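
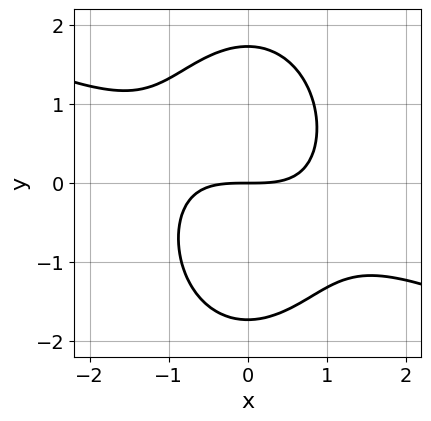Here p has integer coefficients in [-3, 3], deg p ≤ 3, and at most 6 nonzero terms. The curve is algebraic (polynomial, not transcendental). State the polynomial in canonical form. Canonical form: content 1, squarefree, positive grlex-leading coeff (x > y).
x^3 + 2*x^2*y + y^3 - 3*y

(a) The degree is 3 — the shape is more complex than any degree-2 curve.
(b) Observable constraints: it crosses the y-axis at the gridline y = 0; one x-axis crossing is at x = 0.
(c) Together with the visible shape, these determine p as stated.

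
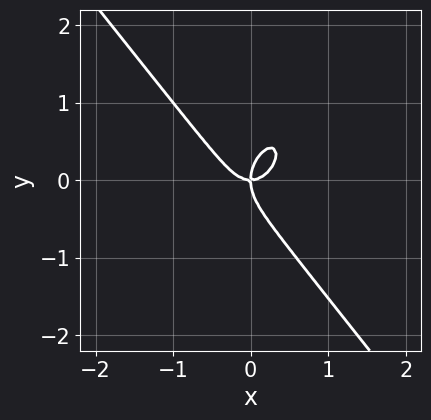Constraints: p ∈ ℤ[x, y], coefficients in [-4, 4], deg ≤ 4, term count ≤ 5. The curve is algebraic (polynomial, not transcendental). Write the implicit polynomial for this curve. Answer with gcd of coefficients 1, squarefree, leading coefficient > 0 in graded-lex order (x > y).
Degree: no degree-2 curve has this shape, so deg p = 3.
Checking where it meets the axes: one x-axis crossing is at x = 0; one y-axis crossing is at y = 0.
Solving for integer coefficients yields p as stated.

2*x^3 + y^3 - x*y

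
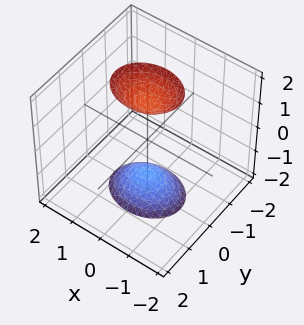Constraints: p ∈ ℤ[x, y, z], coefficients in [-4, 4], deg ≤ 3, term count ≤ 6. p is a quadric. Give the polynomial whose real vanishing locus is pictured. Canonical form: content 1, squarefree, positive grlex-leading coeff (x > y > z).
The picture has 2 separate pieces. They look like related sheets of one shape, so recover p as a whole.
The degree is 2 — two sheets facing apart; a quadric.
Symmetries: the x ↦ −x reflection is a symmetry, so x appears only in even powers; mirror symmetry z ↦ −z ⇒ only even powers of z; the y ↦ −y reflection is a symmetry, so y appears only in even powers.
From the axis intercepts and sections: it misses every integer gridline on the x-axis; the surface avoids every integer y-axis point in the box.
Solving for integer coefficients yields p as stated.

2*x^2 + 3*y^2 - z^2 + 2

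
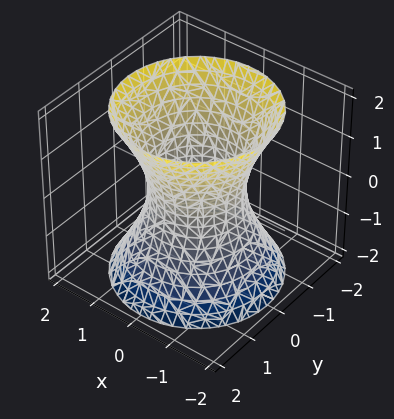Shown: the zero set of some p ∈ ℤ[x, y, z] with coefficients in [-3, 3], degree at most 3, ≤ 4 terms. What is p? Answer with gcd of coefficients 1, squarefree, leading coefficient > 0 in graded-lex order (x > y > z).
2*x^2 + 2*y^2 - z^2 - 2

1. Degree: the shape is more complex than any degree-1 surface, so deg p = 2.
2. Symmetry: the surface is invariant under rotation about z: p = q(x² + y², z).
3. Against the integer gridlines: the x-axis gridline crossings are at x ∈ {-1, 1}; a circular section at z = 1 has radius between 1 and 2.
4. Together with the visible shape, these determine p as stated.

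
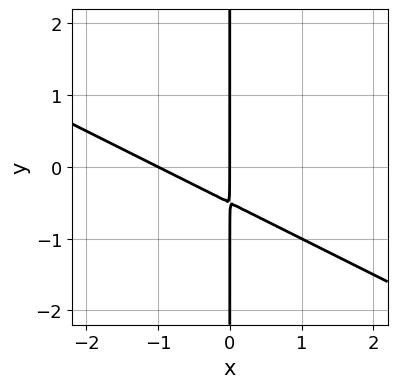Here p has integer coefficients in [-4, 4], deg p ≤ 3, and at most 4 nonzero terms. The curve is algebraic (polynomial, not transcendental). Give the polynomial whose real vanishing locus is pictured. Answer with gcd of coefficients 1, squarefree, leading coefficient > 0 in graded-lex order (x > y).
1. The degree is 2 — a generic line meets the curve in up to 2 points.
2. Observable constraints: the x-axis gridline crossings are at x ∈ {-1, 0}; every point of the y-axis in the box is on the curve.
3. Assembling these constraints gives the stated polynomial.

x^2 + 2*x*y + x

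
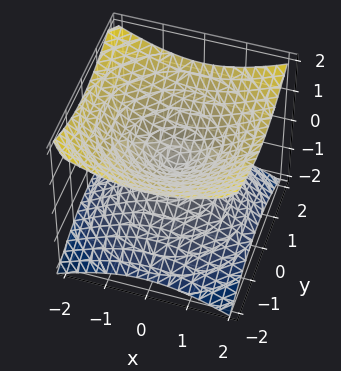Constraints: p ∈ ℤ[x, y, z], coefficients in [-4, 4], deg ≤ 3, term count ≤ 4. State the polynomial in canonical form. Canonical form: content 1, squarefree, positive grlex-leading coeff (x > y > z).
x^2 + y^2 - 2*z^2

1. The degree is 2 — a double cone through the origin; a quadric.
2. Symmetries: the z ↦ −z reflection is a symmetry, so z appears only in even powers; every cross-section ⟂ z is a circle, so x, y appear only via x² + y².
3. Against the integer gridlines: one y-axis crossing is at y = 0; a circular section at z = -1 has radius between 1 and 2.
4. Fitting integer coefficients to these (and the overall shape) gives p.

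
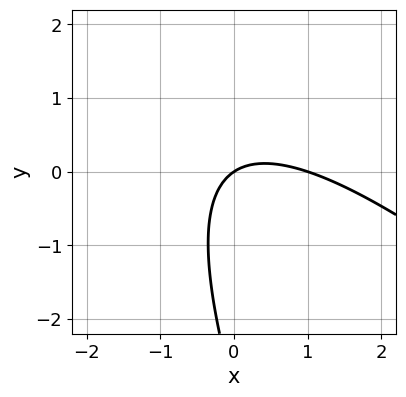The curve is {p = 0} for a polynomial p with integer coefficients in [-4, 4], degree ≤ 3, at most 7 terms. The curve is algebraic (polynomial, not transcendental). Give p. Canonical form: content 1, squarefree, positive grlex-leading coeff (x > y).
Degree: a generic line meets the curve in up to 2 points, so deg p = 2.
Checking where it meets the axes: one y-axis crossing is at y = 0; the x-axis gridline crossings are at x ∈ {0, 1}.
Fitting integer coefficients to these (and the overall shape) gives p.

2*x^2 + 3*x*y + y^2 - 2*x + 3*y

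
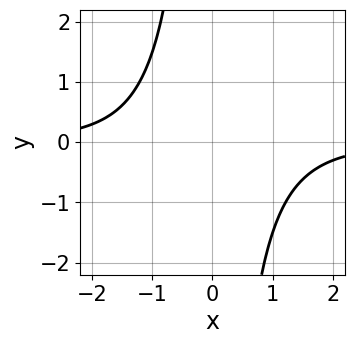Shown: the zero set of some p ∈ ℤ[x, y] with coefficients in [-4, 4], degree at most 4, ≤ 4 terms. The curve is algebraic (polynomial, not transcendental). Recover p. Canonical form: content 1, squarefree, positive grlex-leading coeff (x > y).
x^3*y + x*y + 3

The degree is 4 — no degree-3 curve has this shape.
From the axis intercepts and sections: it misses every integer gridline on the y-axis; the curve avoids every integer x-axis point in the box.
Putting this together gives p.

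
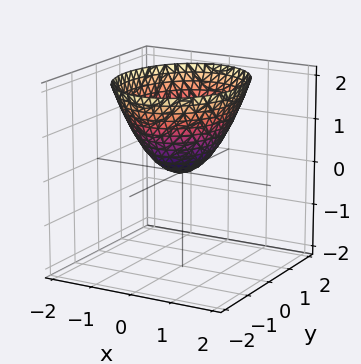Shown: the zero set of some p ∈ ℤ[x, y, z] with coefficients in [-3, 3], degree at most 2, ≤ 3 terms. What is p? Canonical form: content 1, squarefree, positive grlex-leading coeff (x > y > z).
3*x^2 + 2*y^2 - 3*z

First, degree: a paraboloid; a quadric, so deg p = 2.
Next, symmetries: mirror symmetry x ↦ −x ⇒ only even powers of x; it's symmetric under y → −y, forcing even powers of y.
Then, against the integer gridlines: it crosses the z-axis at the gridline z = 0; it meets the y-axis at y = 0 (among the integer gridlines); it crosses the x-axis at the gridline x = 0.
Finally, fitting integer coefficients to these (and the overall shape) gives p.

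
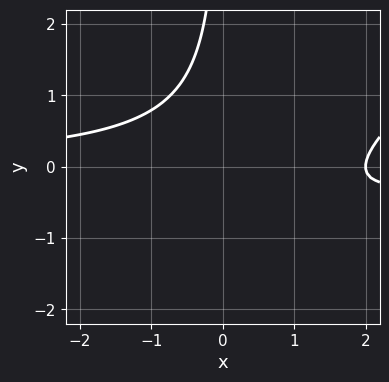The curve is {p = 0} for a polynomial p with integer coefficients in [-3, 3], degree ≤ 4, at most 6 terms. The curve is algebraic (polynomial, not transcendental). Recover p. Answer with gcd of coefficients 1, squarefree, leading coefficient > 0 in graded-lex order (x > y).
Degree: the shape is more complex than any degree-2 curve, so deg p = 3.
Checking where it meets the axes: no y-intercept at any integer in the box; it meets the x-axis at x = 2 (among the integer gridlines).
Solving for integer coefficients yields p as stated.

x^2*y - x*y^2 - 2*x*y + x - 2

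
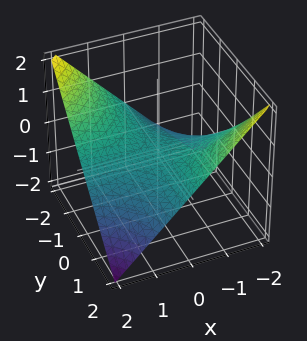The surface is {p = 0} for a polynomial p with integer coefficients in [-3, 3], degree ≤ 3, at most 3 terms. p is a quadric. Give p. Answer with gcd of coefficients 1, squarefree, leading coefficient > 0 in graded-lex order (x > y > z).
x*y + 2*z

(a) Degree: a hyperbolic paraboloid; a quadric, so deg p = 2.
(b) Checking where it meets the axes: one z-axis crossing is at z = 0; every point of the x-axis in the box is on the surface; every point of the y-axis in the box is on the surface.
(c) Matching integer coefficients to the picture gives p.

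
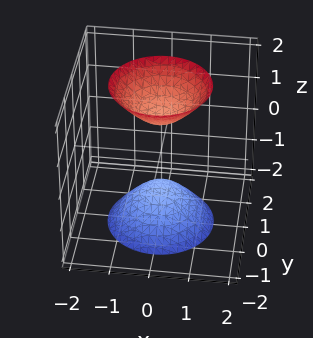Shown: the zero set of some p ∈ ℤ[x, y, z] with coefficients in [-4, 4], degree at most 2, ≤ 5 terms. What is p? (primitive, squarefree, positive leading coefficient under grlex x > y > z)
First, the picture has 2 separate pieces. They look like related sheets of one shape, so recover p as a whole.
Next, the degree is 2 — two sheets facing apart; a quadric.
Next, by symmetry, every cross-section ⟂ z is a circle, so x, y appear only via x² + y²; mirror symmetry z ↦ −z ⇒ only even powers of z.
Then, observable constraints: among the integer gridlines, it crosses the z-axis at z ∈ {-1, 1}; the surface avoids every integer y-axis point in the box.
Finally, putting this together gives p.

2*x^2 + 2*y^2 - z^2 + 1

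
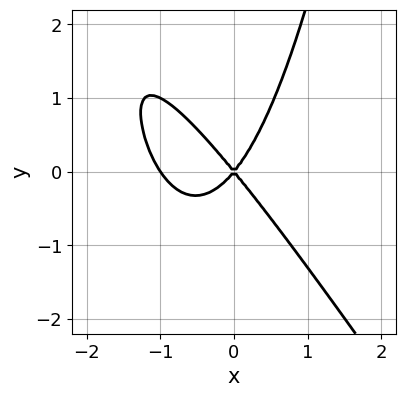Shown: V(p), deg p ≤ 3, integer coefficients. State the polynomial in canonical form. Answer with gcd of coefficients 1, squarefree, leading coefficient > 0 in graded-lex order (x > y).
deg p = 3. No degree-2 curve has this shape.
Observable constraints: among the integer gridlines, it crosses the x-axis at x ∈ {-1, 0}; one y-axis crossing is at y = 0.
Putting this together gives p.

3*x^3 + 2*x^2*y + 3*x^2 - 2*y^2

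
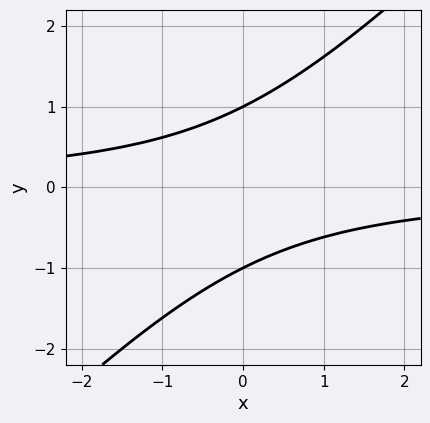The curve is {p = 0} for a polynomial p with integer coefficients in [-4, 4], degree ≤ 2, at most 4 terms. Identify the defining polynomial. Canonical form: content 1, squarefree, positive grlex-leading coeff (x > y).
x*y - y^2 + 1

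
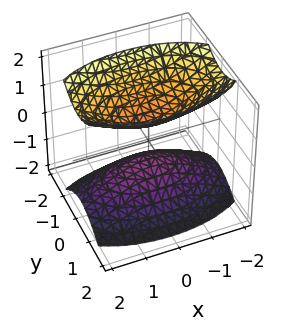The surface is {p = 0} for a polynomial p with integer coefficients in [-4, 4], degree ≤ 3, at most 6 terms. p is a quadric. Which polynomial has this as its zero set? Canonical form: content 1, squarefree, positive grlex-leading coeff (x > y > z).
1. I count 2 distinct pieces.
2. The degree is 2 — two sheets facing apart; a quadric.
3. Symmetries: mirror symmetry z ↦ −z ⇒ only even powers of z; mirror symmetry y ↦ −y ⇒ only even powers of y; the x ↦ −x reflection is a symmetry, so x appears only in even powers.
4. From the axis intercepts and sections: it misses every integer gridline on the x-axis; the surface avoids every integer y-axis point in the box.
5. Together with the visible shape, these determine p as stated.

x^2 + 3*y^2 - 2*z^2 + 1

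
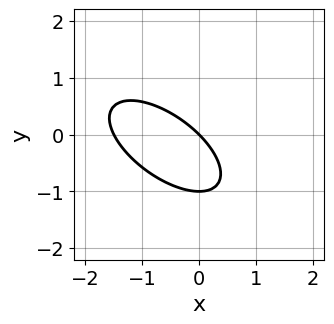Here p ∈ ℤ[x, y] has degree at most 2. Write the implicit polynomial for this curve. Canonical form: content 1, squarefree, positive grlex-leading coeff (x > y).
2*x^2 + 3*x*y + 3*y^2 + 3*x + 3*y

Degree: no degree-1 curve has this shape, so deg p = 2.
Observable constraints: it crosses the x-axis at the gridline x = 0; the y-axis gridline crossings are at y ∈ {-1, 0}.
The integer polynomial consistent with all of this is the stated p.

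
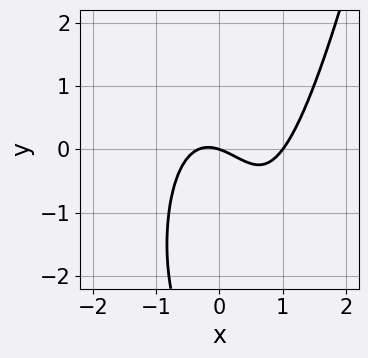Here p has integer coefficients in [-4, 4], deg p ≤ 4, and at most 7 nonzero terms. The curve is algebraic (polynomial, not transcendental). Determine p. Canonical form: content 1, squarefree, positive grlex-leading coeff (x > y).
deg p = 3. The shape is more complex than any degree-2 curve.
From the axis intercepts and sections: among the integer gridlines, it crosses the x-axis at x ∈ {0, 1}; it meets the y-axis at y = 0 (among the integer gridlines).
Assembling these constraints gives the stated polynomial.

3*x^3 - 2*x^2 - y^2 - x - 3*y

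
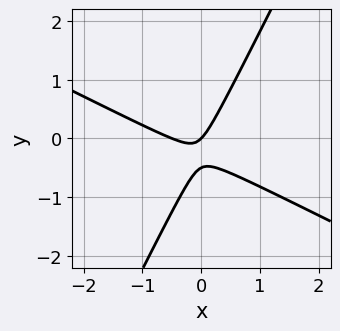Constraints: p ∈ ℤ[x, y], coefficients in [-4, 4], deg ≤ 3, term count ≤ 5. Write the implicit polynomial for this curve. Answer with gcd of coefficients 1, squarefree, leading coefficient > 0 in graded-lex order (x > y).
deg p = 2.
Observable constraints: it crosses the x-axis at the gridline x = 0; it crosses the y-axis at the gridline y = 0.
Solving for integer coefficients yields p as stated.

2*x^2 + 3*x*y - 2*y^2 + x - y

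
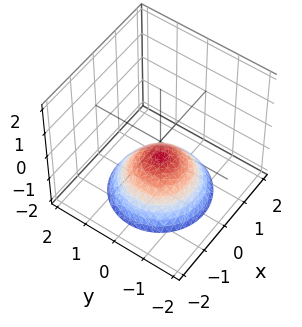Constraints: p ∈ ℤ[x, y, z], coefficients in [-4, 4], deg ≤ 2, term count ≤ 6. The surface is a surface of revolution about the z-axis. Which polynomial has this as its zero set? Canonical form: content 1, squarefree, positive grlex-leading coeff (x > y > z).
2*x^2 + 2*y^2 + 3*z + 2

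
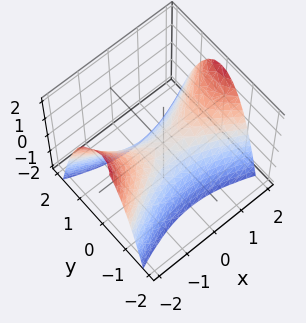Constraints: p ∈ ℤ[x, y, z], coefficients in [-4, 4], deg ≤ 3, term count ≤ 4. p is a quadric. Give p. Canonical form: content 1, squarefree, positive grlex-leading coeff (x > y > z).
deg p = 2.
Symmetries: it's symmetric under y → −y, forcing even powers of y; it's symmetric under x → −x, forcing even powers of x.
Against the integer gridlines: it meets the x-axis at x = 0 (among the integer gridlines); it meets the z-axis at z = 0 (among the integer gridlines).
Assembling these constraints gives the stated polynomial.

x^2 - 3*y^2 - 2*z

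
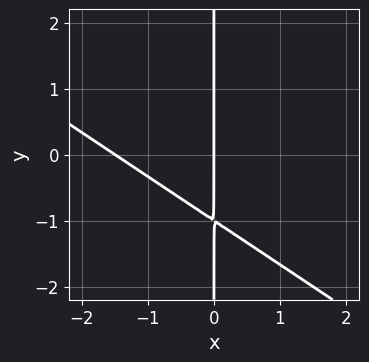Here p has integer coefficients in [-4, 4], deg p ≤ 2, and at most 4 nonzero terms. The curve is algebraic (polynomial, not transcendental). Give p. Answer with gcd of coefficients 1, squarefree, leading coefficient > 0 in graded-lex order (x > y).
(a) The degree is 2 — no degree-1 curve has this shape.
(b) Reading off the gridlines: the visible y-axis segment lies entirely on the curve; it meets the x-axis at x = 0 (among the integer gridlines).
(c) Putting this together gives p.

2*x^2 + 3*x*y + 3*x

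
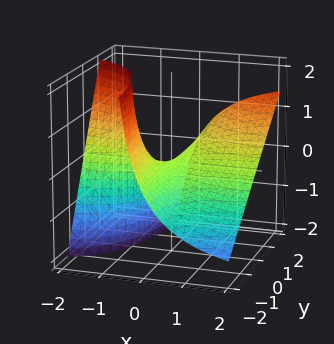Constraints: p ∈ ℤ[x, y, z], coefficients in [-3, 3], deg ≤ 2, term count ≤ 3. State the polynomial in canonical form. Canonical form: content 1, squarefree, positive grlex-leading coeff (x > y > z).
x*y - x*z - z

deg p = 2. No degree-1 surface has this shape.
Against the integer gridlines: the visible x-axis segment lies entirely on the surface; one z-axis crossing is at z = 0; the visible y-axis segment lies entirely on the surface.
Assembling these constraints gives the stated polynomial.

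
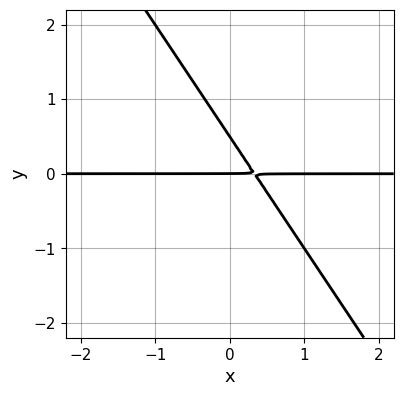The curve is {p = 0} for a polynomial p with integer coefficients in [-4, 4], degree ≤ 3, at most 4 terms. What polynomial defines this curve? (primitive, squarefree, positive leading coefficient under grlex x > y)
3*x*y + 2*y^2 - y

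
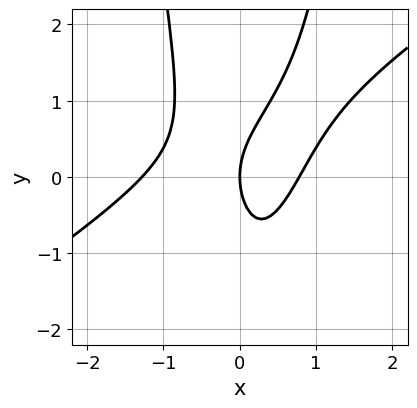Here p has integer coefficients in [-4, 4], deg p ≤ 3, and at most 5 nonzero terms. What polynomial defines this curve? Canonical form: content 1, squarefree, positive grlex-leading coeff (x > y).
2*x^3 - 3*x^2*y + x^2 + y^2 - 2*x

(a) deg p = 3.
(b) From the axis intercepts and sections: one y-axis crossing is at y = 0; one x-axis crossing is at x = 0.
(c) These observations pin down the coefficients.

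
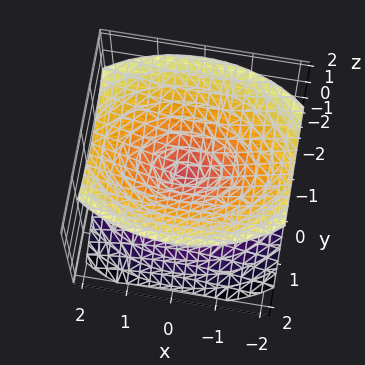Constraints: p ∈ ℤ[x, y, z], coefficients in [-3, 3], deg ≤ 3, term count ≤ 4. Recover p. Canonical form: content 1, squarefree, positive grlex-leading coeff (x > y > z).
(a) I count 2 distinct pieces. Treating them together as one polynomial.
(b) Degree: two nappes meeting at a single point; a quadric, so deg p = 2.
(c) Symmetries: the z ↦ −z reflection is a symmetry, so z appears only in even powers; mirror symmetry y ↦ −y ⇒ only even powers of y; mirror symmetry x ↦ −x ⇒ only even powers of x.
(d) From the visible intercepts: one y-axis crossing is at y = 0; it crosses the x-axis at the gridline x = 0.
(e) Matching integer coefficients to the picture gives p.

x^2 + 2*y^2 - 2*z^2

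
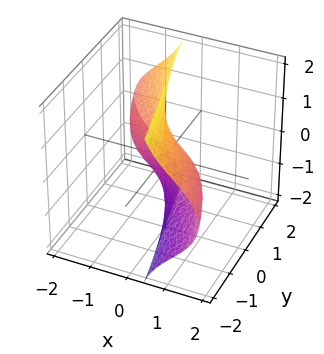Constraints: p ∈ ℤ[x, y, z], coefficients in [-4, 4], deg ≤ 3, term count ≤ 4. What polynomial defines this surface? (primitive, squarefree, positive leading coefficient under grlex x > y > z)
x^3 + 3*x*z^2 + 3*y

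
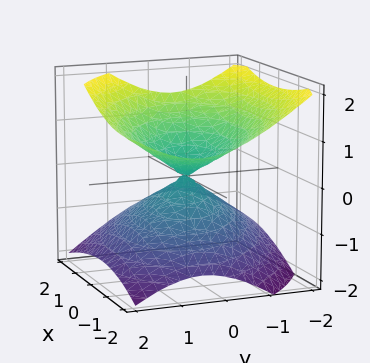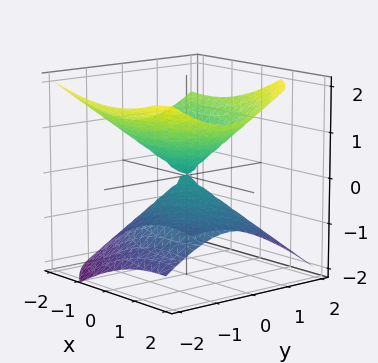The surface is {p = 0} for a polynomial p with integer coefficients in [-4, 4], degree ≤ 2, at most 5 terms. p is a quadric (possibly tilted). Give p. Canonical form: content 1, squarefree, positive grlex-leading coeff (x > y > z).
1. The picture has 2 separate pieces. They look like related sheets of one shape, so recover p as a whole.
2. The degree is 2 — a generic line meets the surface in up to 2 points.
3. Against the integer gridlines: it crosses the z-axis at the gridline z = 0; one x-axis crossing is at x = 0; it meets the y-axis at y = 0 (among the integer gridlines).
4. The integer polynomial consistent with all of this is the stated p.

x^2 + x*y + x*z + 2*y^2 - 3*z^2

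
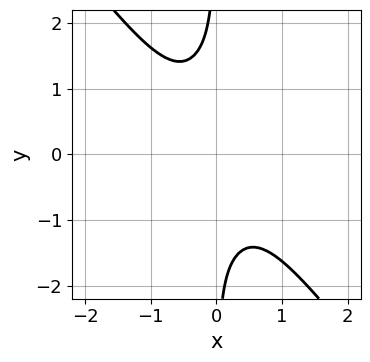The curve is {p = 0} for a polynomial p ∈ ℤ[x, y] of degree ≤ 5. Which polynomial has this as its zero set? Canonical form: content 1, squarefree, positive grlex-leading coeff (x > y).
3*x^4 - x^3*y + 2*x*y^3 + 2*x^2 + 2

1. deg p = 4. A generic line meets the curve in up to 4 points.
2. From the visible intercepts: no y-intercept at any integer in the box; it misses every integer gridline on the x-axis.
3. These observations pin down the coefficients.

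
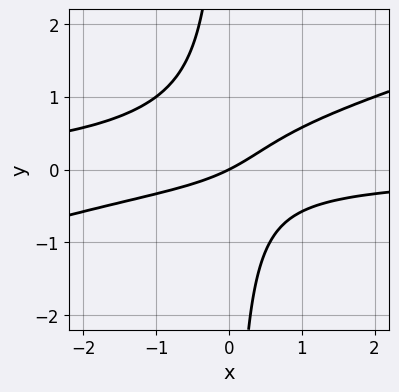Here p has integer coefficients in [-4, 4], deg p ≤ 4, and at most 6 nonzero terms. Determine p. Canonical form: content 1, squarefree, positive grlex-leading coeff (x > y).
(a) Degree: the shape is more complex than any degree-2 curve, so deg p = 3.
(b) From the visible intercepts: one x-axis crossing is at x = 0; it meets the y-axis at y = 0 (among the integer gridlines).
(c) Together with the visible shape, these determine p as stated.

x^2*y - 3*x*y^2 + x*y + x - 2*y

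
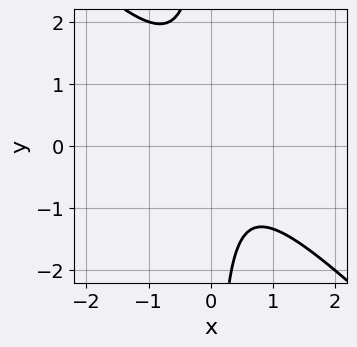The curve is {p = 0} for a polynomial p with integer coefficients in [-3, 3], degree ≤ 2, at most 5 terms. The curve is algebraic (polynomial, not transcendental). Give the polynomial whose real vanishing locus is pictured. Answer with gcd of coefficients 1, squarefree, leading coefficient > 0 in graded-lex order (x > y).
1. Degree: the shape is more complex than any degree-1 curve, so deg p = 2.
2. Observable constraints: it misses every integer gridline on the x-axis; it misses every integer gridline on the y-axis.
3. Assembling these constraints gives the stated polynomial.

3*x^2 + 3*x*y - x + 2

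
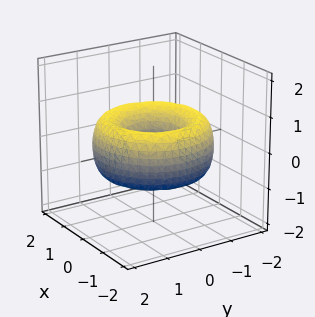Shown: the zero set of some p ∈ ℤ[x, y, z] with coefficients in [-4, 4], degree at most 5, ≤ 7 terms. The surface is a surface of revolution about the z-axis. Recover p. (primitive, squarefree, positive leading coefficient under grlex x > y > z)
First, degree: the shape is more complex than any degree-3 surface, so deg p = 4.
Then, by symmetry, the surface is invariant under rotation about z: p = q(x² + y², z).
Then, against the integer gridlines: a circular section at z = 0 has radius between 0 and 1; the surface avoids every integer z-axis point in the box.
Finally, fitting integer coefficients to these (and the overall shape) gives p.

x^4 + 2*x^2*y^2 + y^4 - 3*x^2 - 3*y^2 + 2*z^2 + 1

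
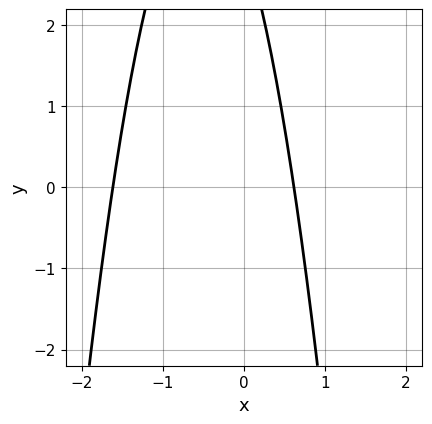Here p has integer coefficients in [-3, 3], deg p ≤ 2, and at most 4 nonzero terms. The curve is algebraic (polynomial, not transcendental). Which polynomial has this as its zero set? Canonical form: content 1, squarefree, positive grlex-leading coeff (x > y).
3*x^2 + 3*x + y - 3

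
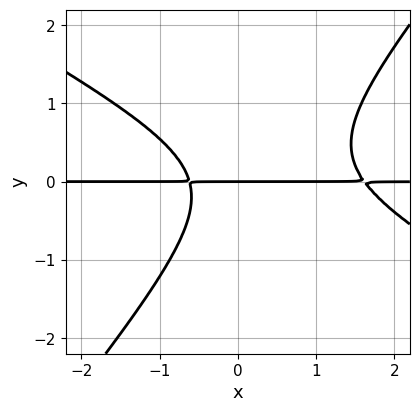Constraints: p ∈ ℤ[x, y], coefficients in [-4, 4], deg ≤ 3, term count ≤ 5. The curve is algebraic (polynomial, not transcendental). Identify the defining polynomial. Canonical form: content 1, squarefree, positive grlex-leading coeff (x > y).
2*x^2*y + 2*x*y^2 - 3*y^3 - 2*x*y - 2*y

Degree: a generic line meets the curve in up to 3 points, so deg p = 3.
Checking where it meets the axes: every point of the x-axis in the box is on the curve; it meets the y-axis at y = 0 (among the integer gridlines).
The integer polynomial consistent with all of this is the stated p.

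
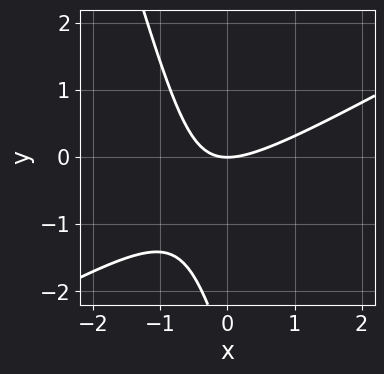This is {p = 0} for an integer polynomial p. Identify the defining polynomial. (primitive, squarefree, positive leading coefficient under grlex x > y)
1. The degree is 2 — a generic line meets the curve in up to 2 points.
2. Observable constraints: one y-axis crossing is at y = 0; one x-axis crossing is at x = 0.
3. Putting this together gives p.

2*x^2 - 3*x*y - y^2 - 3*y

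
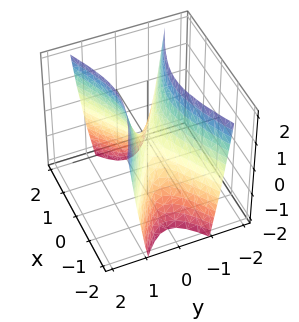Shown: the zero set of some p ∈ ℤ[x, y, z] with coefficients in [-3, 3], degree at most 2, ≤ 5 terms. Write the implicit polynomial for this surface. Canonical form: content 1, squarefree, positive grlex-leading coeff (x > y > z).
First, the degree is 2 — a saddle surface; a quadric.
Then, symmetries: the y ↦ −y reflection is a symmetry, so y appears only in even powers; the x ↦ −x reflection is a symmetry, so x appears only in even powers.
Then, observable constraints: one x-axis crossing is at x = 0; it meets the z-axis at z = 0 (among the integer gridlines).
Finally, matching integer coefficients to the picture gives p.

x^2 - 3*y^2 + z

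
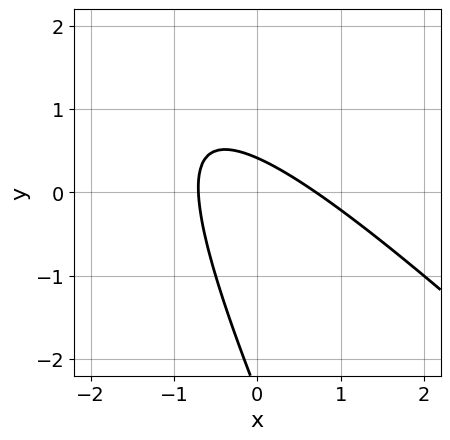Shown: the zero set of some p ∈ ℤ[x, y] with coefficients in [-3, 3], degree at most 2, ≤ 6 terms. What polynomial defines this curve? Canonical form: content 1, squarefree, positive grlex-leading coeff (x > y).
1. Degree: a generic line meets the curve in up to 2 points, so deg p = 2.
2. The integer polynomial consistent with all of this is the stated p.

2*x^2 + 3*x*y + y^2 + 2*y - 1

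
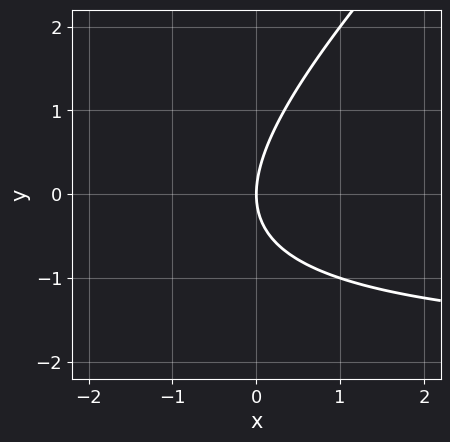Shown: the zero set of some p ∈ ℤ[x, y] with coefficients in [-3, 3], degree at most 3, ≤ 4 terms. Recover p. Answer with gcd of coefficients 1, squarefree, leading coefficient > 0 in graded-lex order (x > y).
x*y - y^2 + 2*x

(a) deg p = 2. The shape is more complex than any degree-1 curve.
(b) From the axis intercepts and sections: it meets the x-axis at x = 0 (among the integer gridlines); one y-axis crossing is at y = 0.
(c) These observations pin down the coefficients.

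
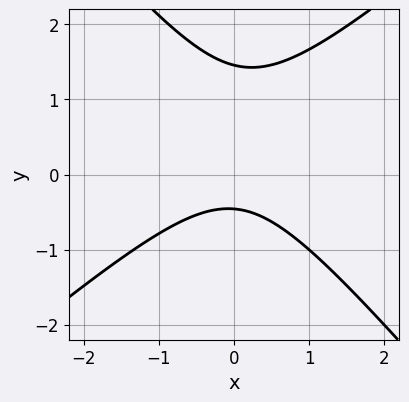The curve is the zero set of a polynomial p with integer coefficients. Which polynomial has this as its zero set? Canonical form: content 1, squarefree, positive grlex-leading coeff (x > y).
(a) deg p = 2. A generic line meets the curve in up to 2 points.
(b) From the axis intercepts and sections: no x-intercept at any integer in the box.
(c) Putting this together gives p.

3*x^2 - x*y - 3*y^2 + 3*y + 2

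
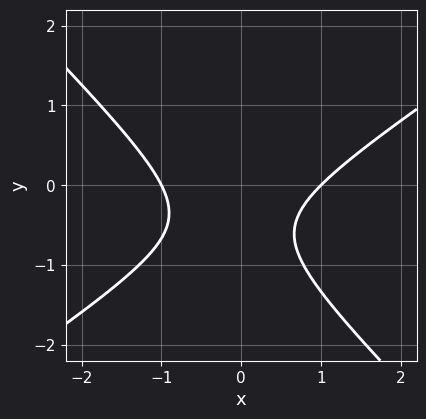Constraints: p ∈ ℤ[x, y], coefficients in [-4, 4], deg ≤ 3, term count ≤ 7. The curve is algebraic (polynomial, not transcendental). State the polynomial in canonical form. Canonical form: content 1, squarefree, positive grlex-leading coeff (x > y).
2*x^2 - x*y - 3*y^2 - 3*y - 2

Degree: no degree-1 curve has this shape, so deg p = 2.
Observable constraints: among the integer gridlines, it crosses the x-axis at x ∈ {-1, 1}; it misses every integer gridline on the y-axis.
Assembling these constraints gives the stated polynomial.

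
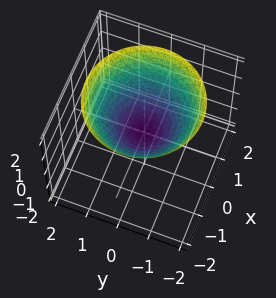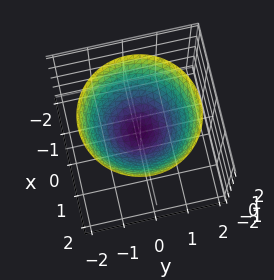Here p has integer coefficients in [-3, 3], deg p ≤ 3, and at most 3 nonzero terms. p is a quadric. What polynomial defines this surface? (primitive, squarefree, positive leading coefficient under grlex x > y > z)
2*x^2 + 2*y^2 - 3*z

Degree: a single bowl opening along one axis; a quadric, so deg p = 2.
By symmetry, the z-axis is an axis of rotation, so x and y enter only as x² + y².
From the axis intercepts and sections: a circular section at z = 1 has radius between 1 and 2; it crosses the y-axis at the gridline y = 0.
The integer polynomial consistent with all of this is the stated p.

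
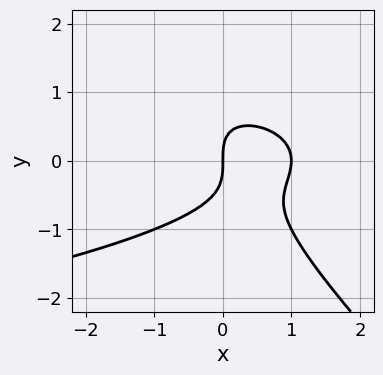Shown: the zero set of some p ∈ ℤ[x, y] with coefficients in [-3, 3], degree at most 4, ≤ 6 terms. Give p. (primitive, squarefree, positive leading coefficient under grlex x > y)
(a) The degree is 3 — no degree-2 curve has this shape.
(b) From the visible intercepts: among the integer gridlines, it crosses the x-axis at x ∈ {0, 1}; it crosses the y-axis at the gridline y = 0.
(c) Fitting integer coefficients to these (and the overall shape) gives p.

x*y^2 + y^3 + x^2 - x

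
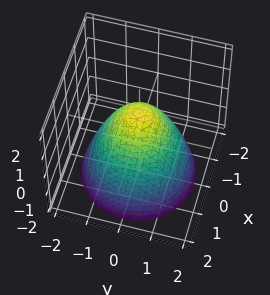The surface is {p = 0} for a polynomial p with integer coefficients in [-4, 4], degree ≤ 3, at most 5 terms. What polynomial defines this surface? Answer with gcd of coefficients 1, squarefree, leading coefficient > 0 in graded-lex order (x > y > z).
x^2 + y^2 + z - 1

The degree is 2 — no degree-1 surface has this shape.
Symmetries: rotational symmetry about the z-axis ⇒ p depends on x, y only through x² + y².
Checking where it meets the axes: a circular section at z = -2 has radius between 1 and 2; among the integer gridlines, it crosses the x-axis at x ∈ {-1, 1}; it meets the z-axis at z = 1 (among the integer gridlines); among the integer gridlines, it crosses the y-axis at y ∈ {-1, 1}.
Together with the visible shape, these determine p as stated.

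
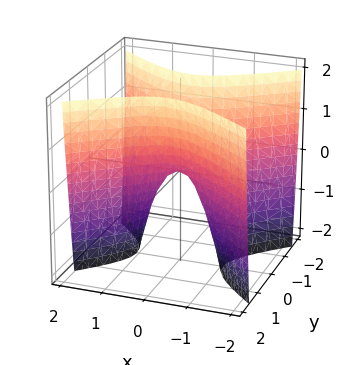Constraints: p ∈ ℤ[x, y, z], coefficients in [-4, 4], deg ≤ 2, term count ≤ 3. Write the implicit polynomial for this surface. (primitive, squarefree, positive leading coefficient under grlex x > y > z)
2*x^2 - 3*y^2 + z

deg p = 2. A hyperbolic paraboloid; a quadric.
Symmetries: mirror symmetry y ↦ −y ⇒ only even powers of y; mirror symmetry x ↦ −x ⇒ only even powers of x.
Reading off the gridlines: it meets the x-axis at x = 0 (among the integer gridlines); it meets the z-axis at z = 0 (among the integer gridlines); it meets the y-axis at y = 0 (among the integer gridlines).
Solving for integer coefficients yields p as stated.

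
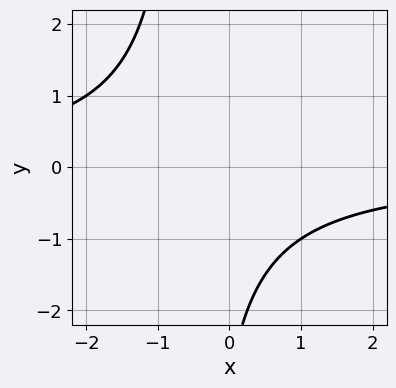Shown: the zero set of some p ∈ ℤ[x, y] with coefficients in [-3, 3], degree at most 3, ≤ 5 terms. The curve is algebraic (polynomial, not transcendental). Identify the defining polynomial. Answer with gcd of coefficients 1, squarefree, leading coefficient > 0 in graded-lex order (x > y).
2*x*y + y + 3

(a) deg p = 2.
(b) From the visible intercepts: the curve avoids every integer y-axis point in the box; it misses every integer gridline on the x-axis.
(c) Fitting integer coefficients to these (and the overall shape) gives p.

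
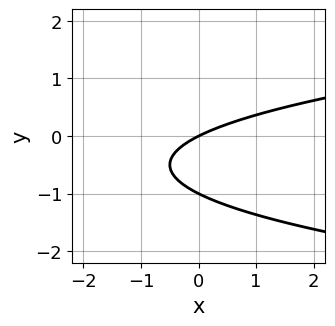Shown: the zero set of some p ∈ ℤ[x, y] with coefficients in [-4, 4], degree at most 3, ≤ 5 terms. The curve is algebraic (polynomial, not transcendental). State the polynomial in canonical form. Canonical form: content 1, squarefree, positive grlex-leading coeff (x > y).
(a) deg p = 2. The shape is more complex than any degree-1 curve.
(b) Reading off the gridlines: the y-axis gridline crossings are at y ∈ {-1, 0}; one x-axis crossing is at x = 0.
(c) Putting this together gives p.

2*y^2 - x + 2*y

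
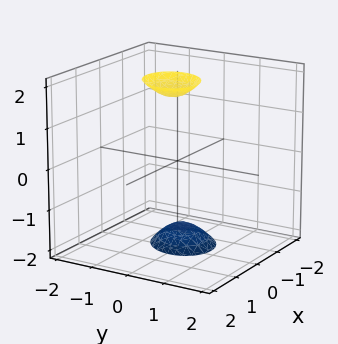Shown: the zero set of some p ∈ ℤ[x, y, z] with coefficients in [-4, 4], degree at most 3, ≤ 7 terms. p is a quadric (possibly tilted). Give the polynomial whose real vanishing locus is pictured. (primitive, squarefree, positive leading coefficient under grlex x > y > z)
I count 2 distinct pieces. They look like related sheets of one shape, so recover p as a whole.
The degree is 2 — the shape is more complex than any degree-1 surface.
From the axis intercepts and sections: the surface avoids every integer x-axis point in the box; the surface avoids every integer y-axis point in the box.
Putting this together gives p.

3*x^2 - x*y - x*z + 3*y^2 - z^2 + 3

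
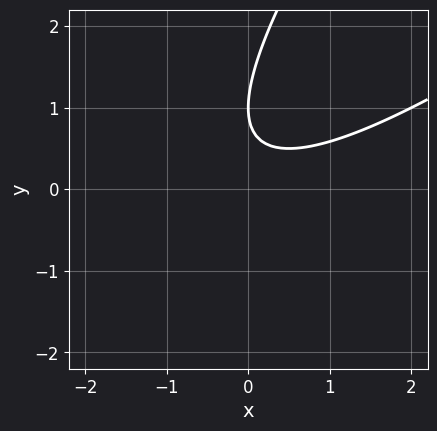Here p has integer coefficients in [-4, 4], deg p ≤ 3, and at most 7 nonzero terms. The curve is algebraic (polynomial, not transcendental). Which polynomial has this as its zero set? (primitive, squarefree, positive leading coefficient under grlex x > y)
x^2 - 2*x*y + y^2 - 2*y + 1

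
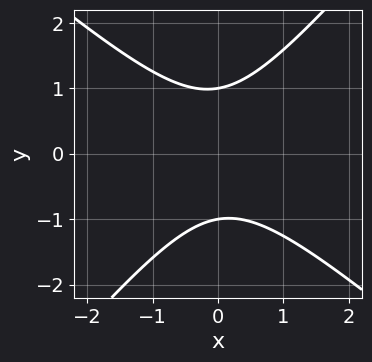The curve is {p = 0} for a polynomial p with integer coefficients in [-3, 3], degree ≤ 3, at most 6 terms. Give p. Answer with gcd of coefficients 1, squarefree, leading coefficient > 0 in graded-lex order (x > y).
3*x^2 + x*y - 3*y^2 + 3

1. deg p = 2.
2. Checking where it meets the axes: among the integer gridlines, it crosses the y-axis at y ∈ {-1, 1}; it misses every integer gridline on the x-axis.
3. The integer polynomial consistent with all of this is the stated p.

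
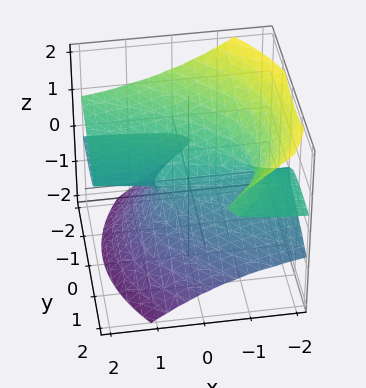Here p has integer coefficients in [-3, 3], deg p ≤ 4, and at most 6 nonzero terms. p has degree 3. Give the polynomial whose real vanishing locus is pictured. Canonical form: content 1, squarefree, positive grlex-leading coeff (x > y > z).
3*x*z^2 - y^2*z + 3*z^3 + z^2 + y

Degree: no degree-2 surface has this shape, so deg p = 3.
Checking where it meets the axes: it crosses the y-axis at the gridline y = 0; it meets the z-axis at z = 0 (among the integer gridlines).
Together with the visible shape, these determine p as stated.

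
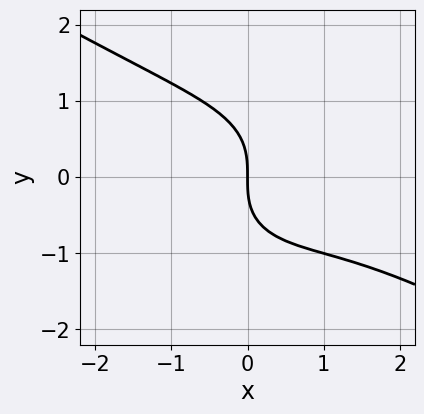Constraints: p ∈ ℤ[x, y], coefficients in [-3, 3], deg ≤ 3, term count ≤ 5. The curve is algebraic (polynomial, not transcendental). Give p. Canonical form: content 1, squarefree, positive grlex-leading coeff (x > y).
The degree is 3 — the shape is more complex than any degree-2 curve.
Checking where it meets the axes: it crosses the y-axis at the gridline y = 0; it meets the x-axis at x = 0 (among the integer gridlines).
Solving for integer coefficients yields p as stated.

x^3 + x^2*y + 2*y^3 - x^2 + 3*x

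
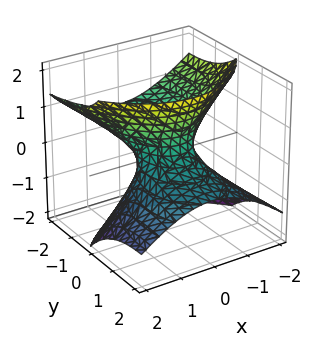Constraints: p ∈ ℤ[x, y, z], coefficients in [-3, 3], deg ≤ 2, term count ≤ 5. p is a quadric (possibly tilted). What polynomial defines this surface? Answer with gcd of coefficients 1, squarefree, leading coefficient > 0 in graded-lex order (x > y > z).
2*x^2 + y^2 + 3*y*z - 2*z^2 - 1

(a) deg p = 2. The shape is more complex than any degree-1 surface.
(b) Reading off the gridlines: no z-intercept at any integer in the box; among the integer gridlines, it crosses the y-axis at y ∈ {-1, 1}.
(c) Assembling these constraints gives the stated polynomial.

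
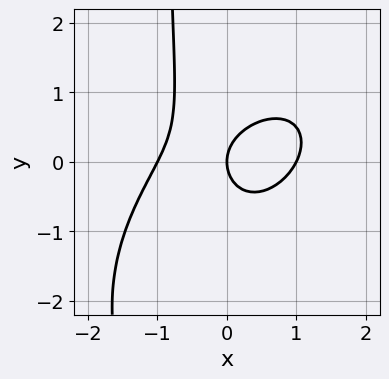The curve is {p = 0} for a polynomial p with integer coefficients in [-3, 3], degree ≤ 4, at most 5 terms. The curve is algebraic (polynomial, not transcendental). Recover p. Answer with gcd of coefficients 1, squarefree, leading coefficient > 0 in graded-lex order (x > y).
(a) Degree: a generic line meets the curve in up to 3 points, so deg p = 3.
(b) Observable constraints: it crosses the y-axis at the gridline y = 0; among the integer gridlines, it crosses the x-axis at x ∈ {-1, 0, 1}.
(c) The integer polynomial consistent with all of this is the stated p.

x^3 - x^2*y + x*y^2 + y^2 - x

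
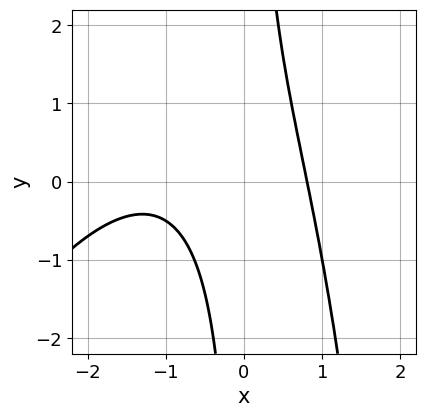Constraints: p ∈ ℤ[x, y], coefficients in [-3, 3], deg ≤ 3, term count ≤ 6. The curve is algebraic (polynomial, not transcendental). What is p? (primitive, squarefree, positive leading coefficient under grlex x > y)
2*x^3 - x^2*y + 3*x^2 + 3*x*y - 3

The degree is 3 — a generic line meets the curve in up to 3 points.
Checking where it meets the axes: it misses every integer gridline on the y-axis.
Solving for integer coefficients yields p as stated.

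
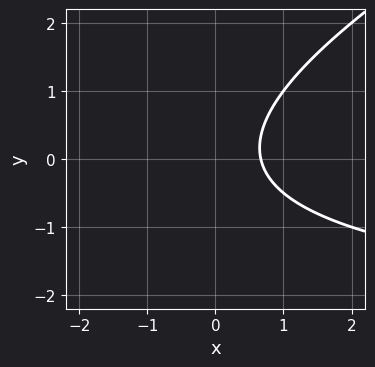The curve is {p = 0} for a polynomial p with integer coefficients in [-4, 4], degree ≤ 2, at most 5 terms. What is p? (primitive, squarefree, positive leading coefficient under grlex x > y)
First, degree: a generic line meets the curve in up to 2 points, so deg p = 2.
Then, against the integer gridlines: the curve avoids every integer y-axis point in the box.
Finally, these observations pin down the coefficients.

x*y - 2*y^2 + 3*x - 2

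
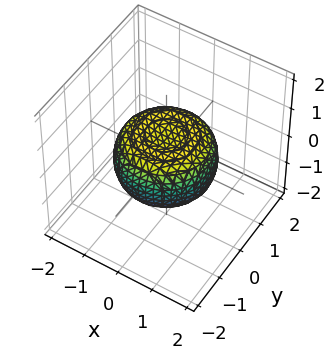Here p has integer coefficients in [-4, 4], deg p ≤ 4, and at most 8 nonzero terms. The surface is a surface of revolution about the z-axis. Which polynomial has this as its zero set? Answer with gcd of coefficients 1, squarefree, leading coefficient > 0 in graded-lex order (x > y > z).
x^4 + 2*x^2*y^2 + y^4 - x^2 - y^2 + 2*z^2 - 1

1. The degree is 4 — a generic line meets the surface in up to 4 points.
2. By symmetry, every cross-section ⟂ z is a circle, so x, y appear only via x² + y².
3. From the axis intercepts and sections: a circular section at z = 0 has radius between 1 and 2.
4. Putting this together gives p.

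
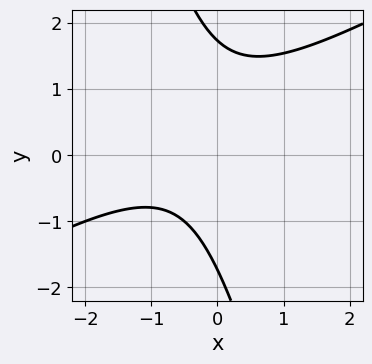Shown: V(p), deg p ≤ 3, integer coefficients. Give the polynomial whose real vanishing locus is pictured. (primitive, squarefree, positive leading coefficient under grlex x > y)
2*x^2 - 3*x*y - y^2 + 2*x + 3

First, degree: the shape is more complex than any degree-1 curve, so deg p = 2.
Then, checking where it meets the axes: it misses every integer gridline on the x-axis.
Finally, matching integer coefficients to the picture gives p.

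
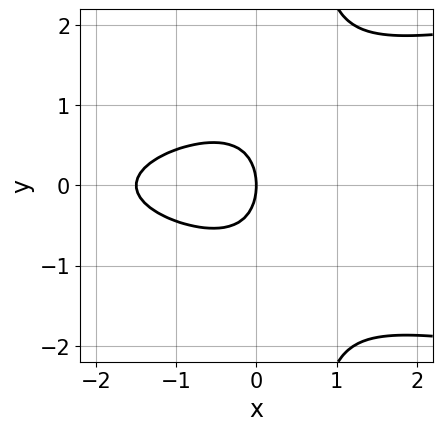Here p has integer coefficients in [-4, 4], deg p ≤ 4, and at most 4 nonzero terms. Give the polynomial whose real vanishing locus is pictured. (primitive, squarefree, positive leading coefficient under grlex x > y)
First, the degree is 3 — no degree-2 curve has this shape.
Next, symmetries: the y ↦ −y reflection is a symmetry, so y appears only in even powers.
Next, observable constraints: it crosses the x-axis at the gridline x = 0; it crosses the y-axis at the gridline y = 0.
Finally, together with the visible shape, these determine p as stated.

3*x*y^2 - 2*x^2 - 2*y^2 - 3*x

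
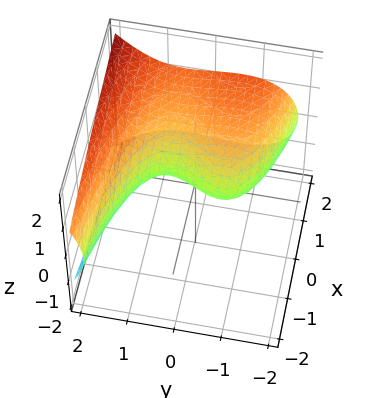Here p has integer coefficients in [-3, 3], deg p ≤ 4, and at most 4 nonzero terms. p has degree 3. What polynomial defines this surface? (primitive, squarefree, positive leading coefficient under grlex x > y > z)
y^3 - 3*z^2 + 2*x - y

The degree is 3 — the shape is more complex than any degree-2 surface.
Checking where it meets the axes: one x-axis crossing is at x = 0; one z-axis crossing is at z = 0; the y-axis gridline crossings are at y ∈ {-1, 0, 1}.
Assembling these constraints gives the stated polynomial.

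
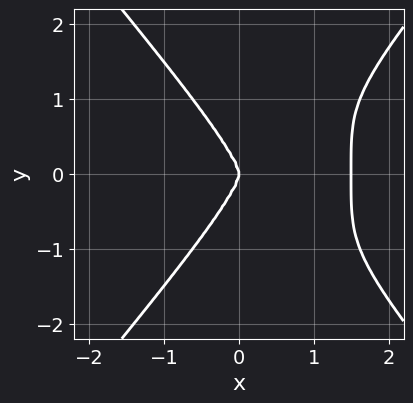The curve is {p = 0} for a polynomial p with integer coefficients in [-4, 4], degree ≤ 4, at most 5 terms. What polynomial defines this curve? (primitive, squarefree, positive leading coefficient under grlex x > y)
2*x^4 - y^4 - 3*x^3

deg p = 4.
Symmetries: the y ↦ −y reflection is a symmetry, so y appears only in even powers.
Against the integer gridlines: it meets the x-axis at x = 0 (among the integer gridlines); it meets the y-axis at y = 0 (among the integer gridlines).
These observations pin down the coefficients.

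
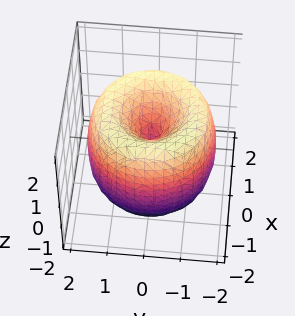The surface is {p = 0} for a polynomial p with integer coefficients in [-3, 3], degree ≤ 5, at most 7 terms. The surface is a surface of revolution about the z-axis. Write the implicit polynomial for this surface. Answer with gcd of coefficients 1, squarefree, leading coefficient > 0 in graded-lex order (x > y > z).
The degree is 4 — no degree-3 surface has this shape.
Symmetries: rotational symmetry about the z-axis ⇒ p depends on x, y only through x² + y².
Reading off the gridlines: it meets the y-axis at y = 0 (among the integer gridlines); it meets the x-axis at x = 0 (among the integer gridlines); a circular section at z = 1 has radius between 0 and 1; it meets the z-axis at z = 0 (among the integer gridlines).
These observations pin down the coefficients.

x^4 + 2*x^2*y^2 + y^4 - 3*x^2 - 3*y^2 + z^2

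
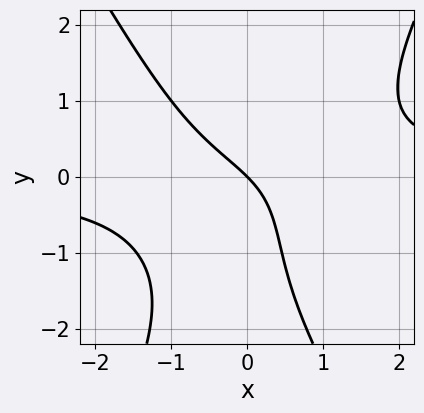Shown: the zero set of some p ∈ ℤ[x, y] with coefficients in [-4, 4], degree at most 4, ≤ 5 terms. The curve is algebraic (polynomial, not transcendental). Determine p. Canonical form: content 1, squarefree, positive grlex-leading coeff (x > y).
1. Degree: no degree-2 curve has this shape, so deg p = 3.
2. Reading off the gridlines: one y-axis crossing is at y = 0; one x-axis crossing is at x = 0.
3. Fitting integer coefficients to these (and the overall shape) gives p.

3*x^2*y - y^3 - 2*y^2 - 3*x - 3*y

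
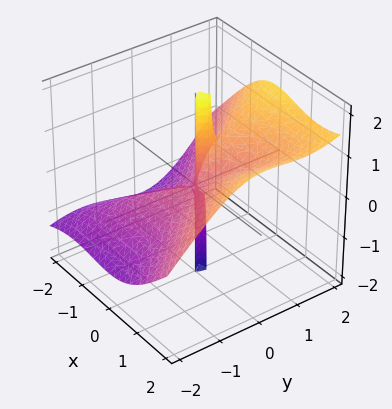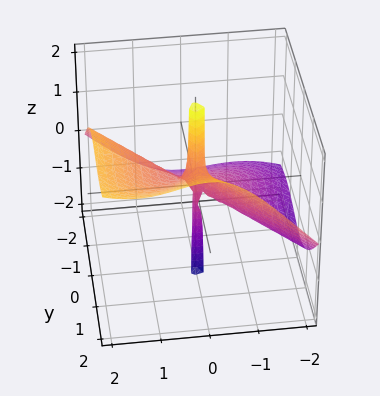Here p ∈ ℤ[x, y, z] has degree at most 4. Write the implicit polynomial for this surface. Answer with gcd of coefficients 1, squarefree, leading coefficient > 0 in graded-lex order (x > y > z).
2*x^3 - 3*x^2*z + 2*y^3 - 3*y^2*z + y*z

deg p = 3.
Checking where it meets the axes: every point of the z-axis in the box is on the surface; one x-axis crossing is at x = 0; it crosses the y-axis at the gridline y = 0.
Matching integer coefficients to the picture gives p.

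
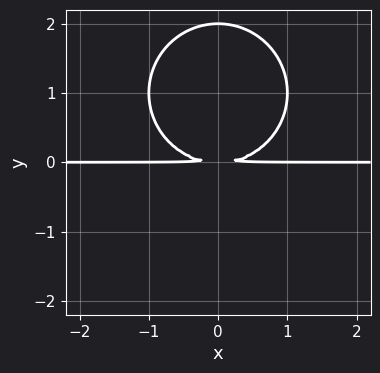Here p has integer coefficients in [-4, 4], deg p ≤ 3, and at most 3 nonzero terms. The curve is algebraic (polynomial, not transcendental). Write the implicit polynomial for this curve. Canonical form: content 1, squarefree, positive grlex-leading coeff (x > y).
(a) Degree: the shape is more complex than any degree-2 curve, so deg p = 3.
(b) Symmetries: mirror symmetry x ↦ −x ⇒ only even powers of x.
(c) From the axis intercepts and sections: the visible x-axis segment lies entirely on the curve; one y-axis crossing is at y = 2.
(d) Solving for integer coefficients yields p as stated.

x^2*y + y^3 - 2*y^2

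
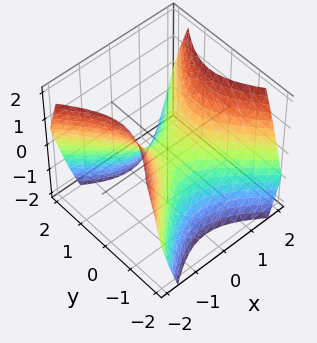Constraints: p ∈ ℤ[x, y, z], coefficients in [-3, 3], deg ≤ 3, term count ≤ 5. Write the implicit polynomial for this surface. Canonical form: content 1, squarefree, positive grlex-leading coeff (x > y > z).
x^2 - y^2 - z

(a) Degree: a saddle surface; a quadric, so deg p = 2.
(b) Symmetries: mirror symmetry x ↦ −x ⇒ only even powers of x; the y ↦ −y reflection is a symmetry, so y appears only in even powers.
(c) Observable constraints: one z-axis crossing is at z = 0; it crosses the x-axis at the gridline x = 0; one y-axis crossing is at y = 0.
(d) Fitting integer coefficients to these (and the overall shape) gives p.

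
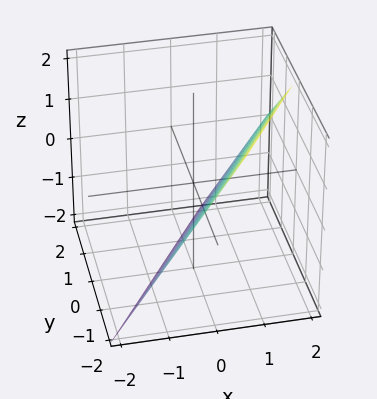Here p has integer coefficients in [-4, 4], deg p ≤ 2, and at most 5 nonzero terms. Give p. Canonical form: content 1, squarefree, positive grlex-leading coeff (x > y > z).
The degree is 1 — the surface is flat (a plane).
From the axis intercepts and sections: it meets the y-axis at y = -1 (among the integer gridlines); it meets the z-axis at z = -1 (among the integer gridlines).
Putting this together gives p.

3*x - 2*y - 2*z - 2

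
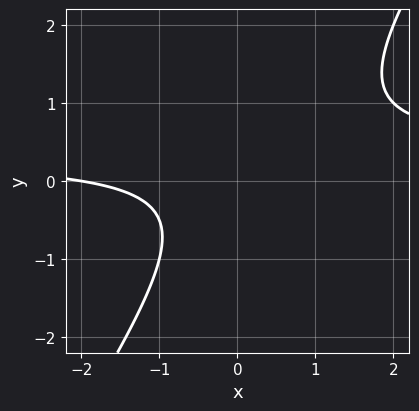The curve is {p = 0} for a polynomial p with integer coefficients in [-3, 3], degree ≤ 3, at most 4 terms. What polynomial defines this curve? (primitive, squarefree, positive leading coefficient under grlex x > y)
3*x*y - 2*y^2 - x - 2

(a) The degree is 2 — the shape is more complex than any degree-1 curve.
(b) Against the integer gridlines: it crosses the x-axis at the gridline x = -2; no y-intercept at any integer in the box.
(c) Solving for integer coefficients yields p as stated.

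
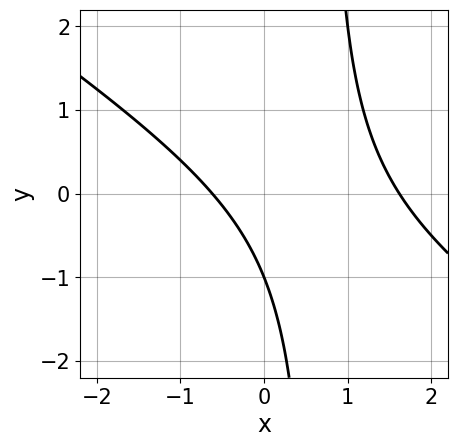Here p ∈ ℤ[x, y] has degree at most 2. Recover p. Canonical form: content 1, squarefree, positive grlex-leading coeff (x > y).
2*x^2 + 3*x*y - 2*x - 2*y - 2

First, deg p = 2. No degree-1 curve has this shape.
Next, from the visible intercepts: it meets the y-axis at y = -1 (among the integer gridlines).
Finally, fitting integer coefficients to these (and the overall shape) gives p.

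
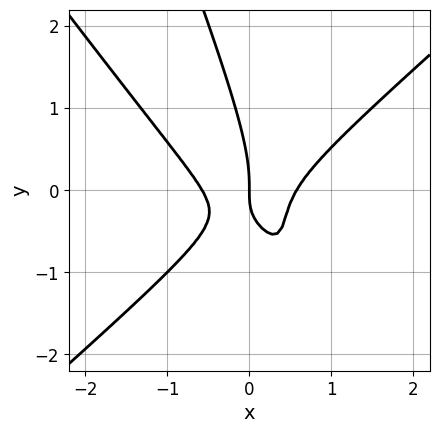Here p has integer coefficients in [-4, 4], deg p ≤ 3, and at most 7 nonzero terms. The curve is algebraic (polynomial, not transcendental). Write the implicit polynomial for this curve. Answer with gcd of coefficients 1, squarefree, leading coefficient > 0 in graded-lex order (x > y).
3*x^3 - 3*x*y^2 - y^3 - 2*x*y - x

deg p = 3.
Reading off the gridlines: it meets the x-axis at x = 0 (among the integer gridlines); one y-axis crossing is at y = 0.
Assembling these constraints gives the stated polynomial.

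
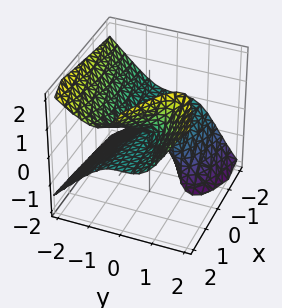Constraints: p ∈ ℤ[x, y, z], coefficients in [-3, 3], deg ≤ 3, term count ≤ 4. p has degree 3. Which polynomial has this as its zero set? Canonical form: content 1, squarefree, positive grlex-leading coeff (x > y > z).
y^3 - y*z^2 - x*z + z^2

Degree: a generic line meets the surface in up to 3 points, so deg p = 3.
From the axis intercepts and sections: one z-axis crossing is at z = 0; it meets the y-axis at y = 0 (among the integer gridlines); every point of the x-axis in the box is on the surface.
Putting this together gives p.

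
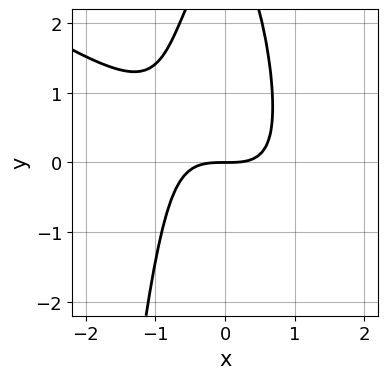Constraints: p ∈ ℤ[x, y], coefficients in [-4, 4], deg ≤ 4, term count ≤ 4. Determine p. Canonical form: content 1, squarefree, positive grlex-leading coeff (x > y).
2*x^3 + 3*x^2*y + y^2 - 3*y

(a) Degree: the shape is more complex than any degree-2 curve, so deg p = 3.
(b) From the visible intercepts: one x-axis crossing is at x = 0; it meets the y-axis at y = 0 (among the integer gridlines).
(c) Fitting integer coefficients to these (and the overall shape) gives p.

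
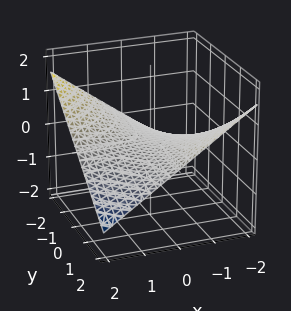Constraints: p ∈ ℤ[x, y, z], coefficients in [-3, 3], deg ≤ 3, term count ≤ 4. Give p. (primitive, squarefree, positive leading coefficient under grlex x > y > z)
x*y + 3*z

deg p = 2. A hyperbolic paraboloid; a quadric.
Reading off the gridlines: one z-axis crossing is at z = 0; every point of the x-axis in the box is on the surface; every point of the y-axis in the box is on the surface.
Solving for integer coefficients yields p as stated.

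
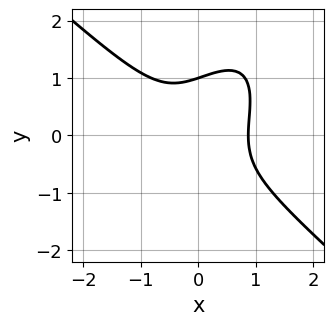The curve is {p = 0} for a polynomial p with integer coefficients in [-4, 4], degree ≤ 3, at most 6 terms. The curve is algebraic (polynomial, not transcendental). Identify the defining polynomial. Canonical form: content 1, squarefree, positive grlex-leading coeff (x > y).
First, deg p = 3. No degree-2 curve has this shape.
Then, checking where it meets the axes: it crosses the y-axis at the gridline y = 1.
Finally, fitting integer coefficients to these (and the overall shape) gives p.

3*x^3 - 2*x*y^2 + 2*y^3 - 2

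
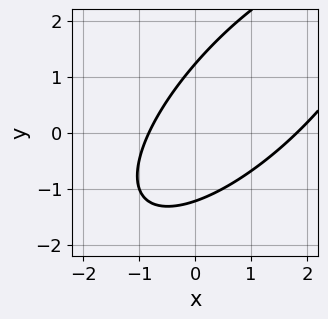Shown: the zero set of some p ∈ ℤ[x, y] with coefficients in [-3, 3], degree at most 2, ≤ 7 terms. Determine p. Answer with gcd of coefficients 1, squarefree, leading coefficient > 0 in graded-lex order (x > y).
deg p = 2.
The integer polynomial consistent with all of this is the stated p.

2*x^2 - 3*x*y + 2*y^2 - 2*x - 3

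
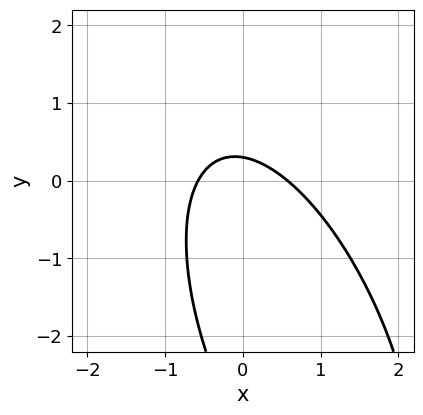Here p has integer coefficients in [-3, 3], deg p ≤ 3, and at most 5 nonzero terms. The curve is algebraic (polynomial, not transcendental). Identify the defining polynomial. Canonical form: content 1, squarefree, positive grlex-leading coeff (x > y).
3*x^2 + 2*x*y + y^2 + 3*y - 1

First, the degree is 2 — the shape is more complex than any degree-1 curve.
Finally, the integer polynomial consistent with all of this is the stated p.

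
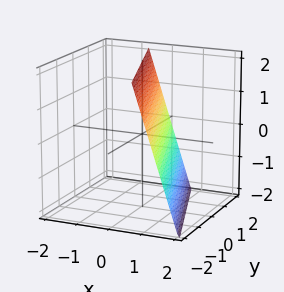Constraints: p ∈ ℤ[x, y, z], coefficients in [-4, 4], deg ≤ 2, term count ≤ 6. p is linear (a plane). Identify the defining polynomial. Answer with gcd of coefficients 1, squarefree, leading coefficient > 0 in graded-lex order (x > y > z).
3*x + y + z - 2

(a) The degree is 1 — every cross-section is a straight line — this is a plane.
(b) Reading off the gridlines: one y-axis crossing is at y = 2; it meets the z-axis at z = 2 (among the integer gridlines).
(c) Matching integer coefficients to the picture gives p.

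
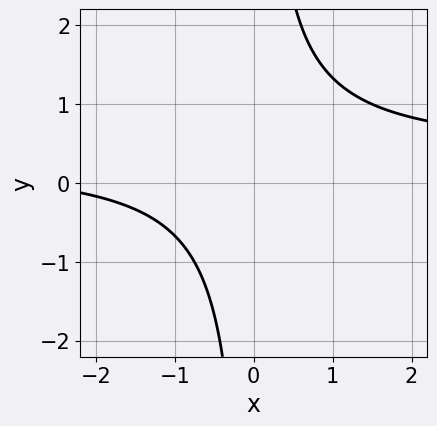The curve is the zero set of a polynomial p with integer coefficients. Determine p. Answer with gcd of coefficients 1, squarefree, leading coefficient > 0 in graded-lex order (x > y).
(a) Degree: the shape is more complex than any degree-1 curve, so deg p = 2.
(b) Reading off the gridlines: it misses every integer gridline on the x-axis; it misses every integer gridline on the y-axis.
(c) Fitting integer coefficients to these (and the overall shape) gives p.

3*x*y - x - 3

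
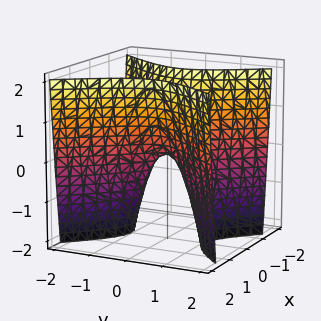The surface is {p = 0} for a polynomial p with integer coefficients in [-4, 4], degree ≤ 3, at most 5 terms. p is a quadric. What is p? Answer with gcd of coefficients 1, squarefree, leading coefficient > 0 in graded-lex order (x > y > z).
1. deg p = 2. A saddle surface; a quadric.
2. Symmetries: mirror symmetry x ↦ −x ⇒ only even powers of x; the y ↦ −y reflection is a symmetry, so y appears only in even powers.
3. Checking where it meets the axes: one z-axis crossing is at z = 0; one y-axis crossing is at y = 0; it crosses the x-axis at the gridline x = 0.
4. Together with the visible shape, these determine p as stated.

3*x^2 - 2*y^2 - z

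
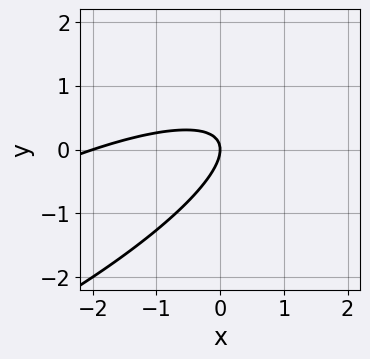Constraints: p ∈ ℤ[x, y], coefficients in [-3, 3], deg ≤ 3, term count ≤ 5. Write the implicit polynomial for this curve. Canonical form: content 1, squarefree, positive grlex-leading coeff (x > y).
x^2 - 3*x*y + 3*y^2 + 2*x

(a) The degree is 2 — no degree-1 curve has this shape.
(b) From the visible intercepts: it crosses the y-axis at the gridline y = 0; the x-axis gridline crossings are at x ∈ {-2, 0}.
(c) Assembling these constraints gives the stated polynomial.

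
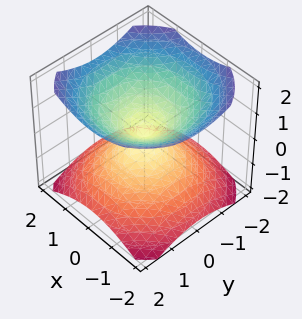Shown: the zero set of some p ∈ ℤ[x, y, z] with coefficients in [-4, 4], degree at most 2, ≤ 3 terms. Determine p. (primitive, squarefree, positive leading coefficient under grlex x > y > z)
(a) I count 2 distinct pieces. They look like related sheets of one shape, so recover p as a whole.
(b) The degree is 2 — a double cone through the origin; a quadric.
(c) Symmetries: it's symmetric under z → −z, forcing even powers of z; the z-axis is an axis of rotation, so x and y enter only as x² + y².
(d) Observable constraints: it crosses the y-axis at the gridline y = 0; one z-axis crossing is at z = 0; a circular section at z = 1 has radius between 1 and 2; one x-axis crossing is at x = 0.
(e) Together with the visible shape, these determine p as stated.

2*x^2 + 2*y^2 - 3*z^2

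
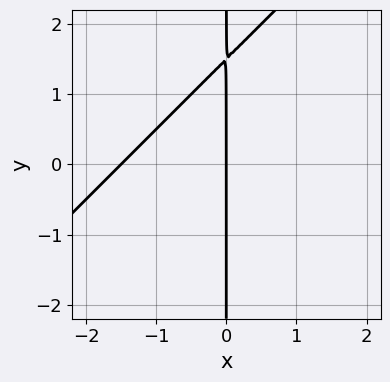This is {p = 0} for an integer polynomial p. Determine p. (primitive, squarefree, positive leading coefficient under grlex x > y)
2*x^2 - 2*x*y + 3*x

1. The degree is 2 — no degree-1 curve has this shape.
2. From the axis intercepts and sections: it crosses the x-axis at the gridline x = 0; the visible y-axis segment lies entirely on the curve.
3. Assembling these constraints gives the stated polynomial.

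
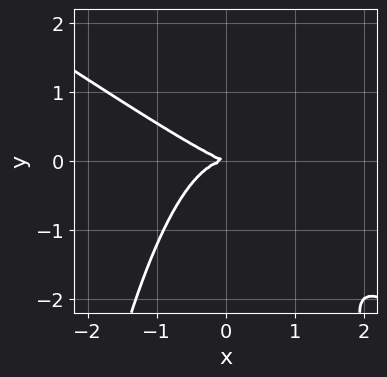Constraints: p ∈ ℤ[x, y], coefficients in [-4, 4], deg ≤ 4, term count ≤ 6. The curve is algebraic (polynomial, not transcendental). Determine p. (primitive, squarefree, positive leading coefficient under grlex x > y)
2*x^3 + 3*x^2*y + x*y + 3*y^2

Degree: the shape is more complex than any degree-2 curve, so deg p = 3.
Checking where it meets the axes: it crosses the y-axis at the gridline y = 0; it crosses the x-axis at the gridline x = 0.
These observations pin down the coefficients.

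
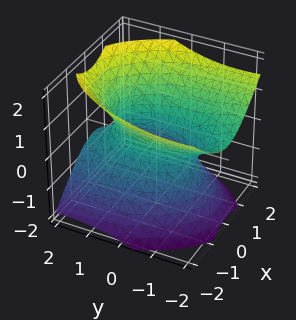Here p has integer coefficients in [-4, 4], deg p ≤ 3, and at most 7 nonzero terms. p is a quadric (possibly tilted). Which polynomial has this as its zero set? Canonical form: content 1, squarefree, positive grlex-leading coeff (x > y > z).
First, the degree is 2 — no degree-1 surface has this shape.
Next, observable constraints: it misses every integer gridline on the z-axis.
Finally, assembling these constraints gives the stated polynomial.

3*x^2 + y^2 + 2*y*z - 3*z^2 - 2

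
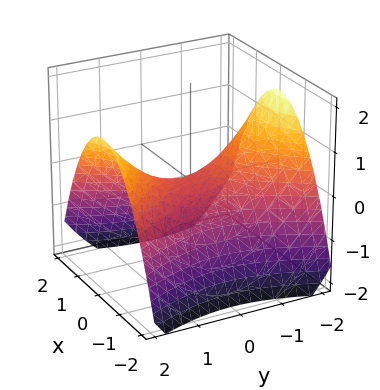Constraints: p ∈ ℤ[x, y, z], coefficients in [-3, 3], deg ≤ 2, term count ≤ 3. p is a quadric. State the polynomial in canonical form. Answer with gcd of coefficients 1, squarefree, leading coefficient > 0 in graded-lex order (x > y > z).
Degree: a hyperbolic paraboloid; a quadric, so deg p = 2.
Symmetries: mirror symmetry y ↦ −y ⇒ only even powers of y; it's symmetric under x → −x, forcing even powers of x.
From the axis intercepts and sections: it crosses the x-axis at the gridline x = 0; one z-axis crossing is at z = 0; it crosses the y-axis at the gridline y = 0.
Putting this together gives p.

2*x^2 - y^2 + 3*z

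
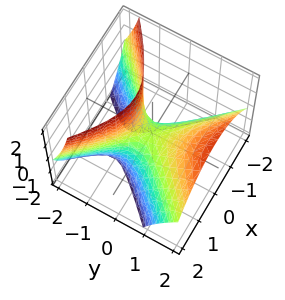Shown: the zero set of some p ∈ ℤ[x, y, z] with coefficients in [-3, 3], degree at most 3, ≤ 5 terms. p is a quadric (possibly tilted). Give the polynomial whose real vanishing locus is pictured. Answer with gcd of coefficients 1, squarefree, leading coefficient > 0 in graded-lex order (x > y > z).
1. deg p = 2. The shape is more complex than any degree-1 surface.
2. Observable constraints: it meets the x-axis at x = 0 (among the integer gridlines); one z-axis crossing is at z = 0; one y-axis crossing is at y = 0.
3. Fitting integer coefficients to these (and the overall shape) gives p.

3*x^2 - 3*y^2 + 3*y*z + 2*z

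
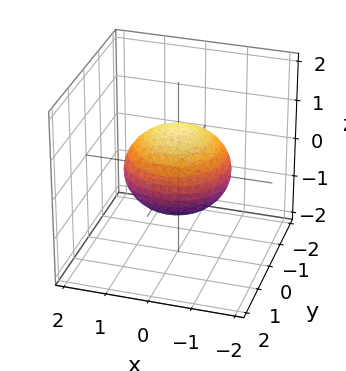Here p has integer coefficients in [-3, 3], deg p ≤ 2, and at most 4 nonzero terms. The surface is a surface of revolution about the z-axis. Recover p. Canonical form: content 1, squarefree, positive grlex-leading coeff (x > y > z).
1. The degree is 2 — a generic line meets the surface in up to 2 points.
2. Symmetry: every cross-section ⟂ z is a circle, so x, y appear only via x² + y².
3. Against the integer gridlines: among the integer gridlines, it crosses the z-axis at z ∈ {-1, 1}; a circular section at z = 0 has radius between 1 and 2.
4. The integer polynomial consistent with all of this is the stated p.

2*x^2 + 2*y^2 + 3*z^2 - 3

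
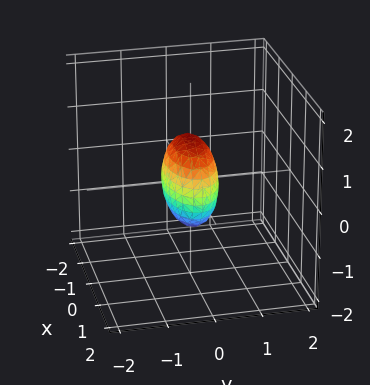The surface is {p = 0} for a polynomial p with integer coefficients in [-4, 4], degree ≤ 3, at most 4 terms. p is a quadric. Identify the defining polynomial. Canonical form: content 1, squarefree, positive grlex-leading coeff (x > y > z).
First, the degree is 2 — bounded and convex; a quadric.
Then, symmetries: mirror symmetry y ↦ −y ⇒ only even powers of y; it's symmetric under x → −x, forcing even powers of x; mirror symmetry z ↦ −z ⇒ only even powers of z.
Then, against the integer gridlines: among the integer gridlines, it crosses the x-axis at x ∈ {-1, 1}; among the integer gridlines, it crosses the z-axis at z ∈ {-1, 1}.
Finally, matching integer coefficients to the picture gives p.

x^2 + 3*y^2 + z^2 - 1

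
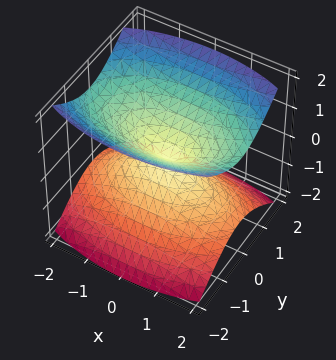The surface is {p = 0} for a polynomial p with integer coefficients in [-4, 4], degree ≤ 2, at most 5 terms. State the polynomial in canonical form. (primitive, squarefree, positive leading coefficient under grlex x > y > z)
x^2 + 3*y^2 - 3*z^2

First, the picture has 2 separate pieces. Treating them together as one polynomial.
Then, deg p = 2. Two nappes meeting at a single point; a quadric.
Next, symmetries: the y ↦ −y reflection is a symmetry, so y appears only in even powers; the x ↦ −x reflection is a symmetry, so x appears only in even powers; it's symmetric under z → −z, forcing even powers of z.
Then, reading off the gridlines: it meets the z-axis at z = 0 (among the integer gridlines); one x-axis crossing is at x = 0; it meets the y-axis at y = 0 (among the integer gridlines).
Finally, solving for integer coefficients yields p as stated.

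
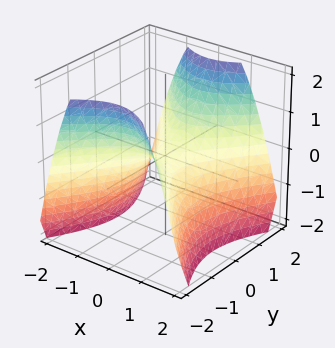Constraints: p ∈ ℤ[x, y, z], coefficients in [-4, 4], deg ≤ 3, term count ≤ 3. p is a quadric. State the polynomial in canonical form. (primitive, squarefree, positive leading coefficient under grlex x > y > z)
3*x^2 - 2*y^2 + 3*z

1. deg p = 2.
2. Symmetries: it's symmetric under y → −y, forcing even powers of y; mirror symmetry x ↦ −x ⇒ only even powers of x.
3. Observable constraints: it crosses the x-axis at the gridline x = 0; it crosses the z-axis at the gridline z = 0; it crosses the y-axis at the gridline y = 0.
4. Matching integer coefficients to the picture gives p.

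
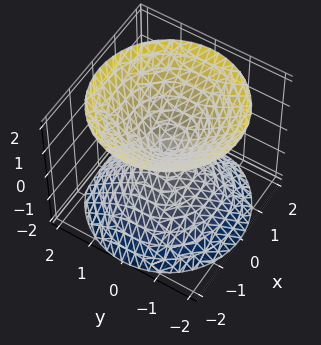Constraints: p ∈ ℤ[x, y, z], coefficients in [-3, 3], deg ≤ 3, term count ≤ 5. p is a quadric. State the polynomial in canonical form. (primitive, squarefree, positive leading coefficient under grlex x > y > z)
x^2 + y^2 - z^2

I count 2 distinct pieces. Treating them together as one polynomial.
The degree is 2 — two nappes meeting at a single point; a quadric.
Symmetries: it's symmetric under z → −z, forcing even powers of z; the surface is invariant under rotation about z: p = q(x² + y², z).
From the visible intercepts: a circular section at z = 1 has radius exactly 1; one x-axis crossing is at x = 0; it meets the y-axis at y = 0 (among the integer gridlines); one z-axis crossing is at z = 0.
Fitting integer coefficients to these (and the overall shape) gives p.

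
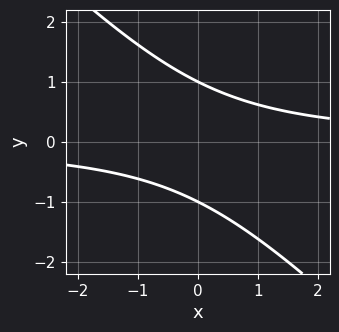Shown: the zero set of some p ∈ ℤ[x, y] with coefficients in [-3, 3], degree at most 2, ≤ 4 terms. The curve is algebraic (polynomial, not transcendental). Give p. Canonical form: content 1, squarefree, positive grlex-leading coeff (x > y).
x*y + y^2 - 1

The degree is 2 — the shape is more complex than any degree-1 curve.
Checking where it meets the axes: among the integer gridlines, it crosses the y-axis at y ∈ {-1, 1}; no x-intercept at any integer in the box.
Fitting integer coefficients to these (and the overall shape) gives p.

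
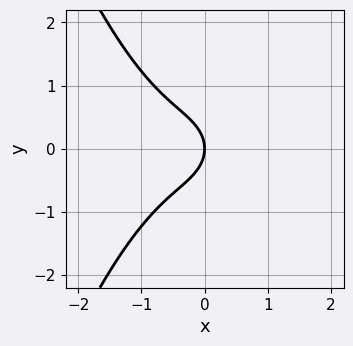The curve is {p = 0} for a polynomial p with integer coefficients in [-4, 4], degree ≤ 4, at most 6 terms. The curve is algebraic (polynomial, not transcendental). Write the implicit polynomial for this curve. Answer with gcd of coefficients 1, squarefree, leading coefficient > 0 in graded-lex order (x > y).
deg p = 3. No degree-2 curve has this shape.
Symmetries: mirror symmetry y ↦ −y ⇒ only even powers of y.
From the visible intercepts: one y-axis crossing is at y = 0; it meets the x-axis at x = 0 (among the integer gridlines).
The integer polynomial consistent with all of this is the stated p.

2*x^3 + x^2 + 2*y^2 + 2*x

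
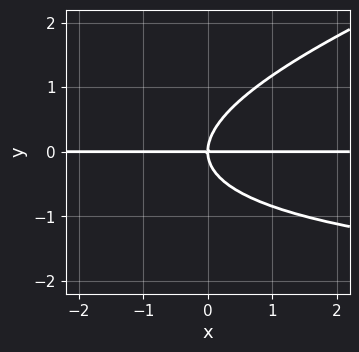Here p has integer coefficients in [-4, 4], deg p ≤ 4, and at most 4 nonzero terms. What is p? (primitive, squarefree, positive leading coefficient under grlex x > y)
The degree is 3 — a generic line meets the curve in up to 3 points.
Against the integer gridlines: one y-axis crossing is at y = 0; the visible x-axis segment lies entirely on the curve.
Solving for integer coefficients yields p as stated.

x*y^2 - 3*y^3 + 3*x*y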